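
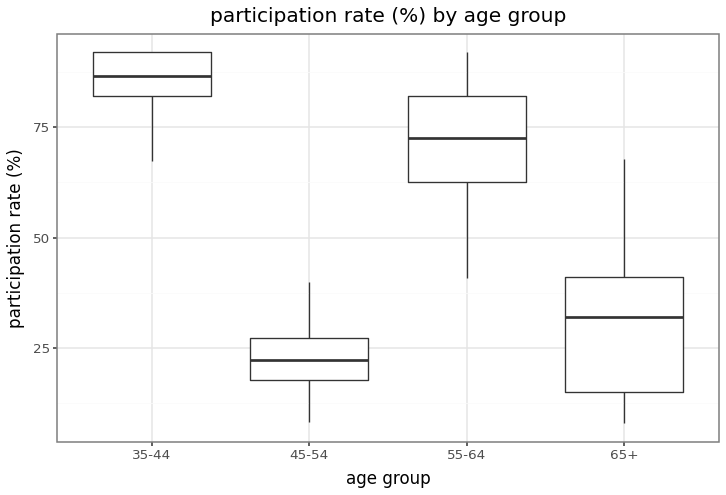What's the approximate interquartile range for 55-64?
≈ 20

Q3 ≈ 80, Q1 ≈ 60; IQR ≈ 20.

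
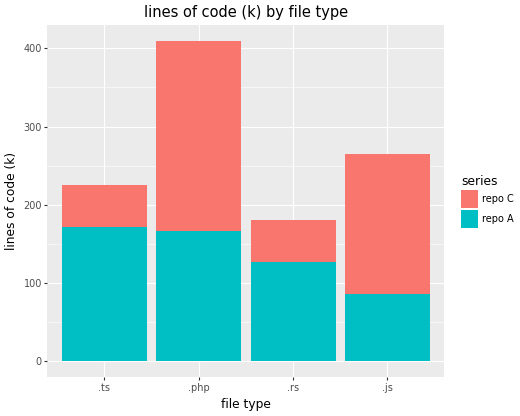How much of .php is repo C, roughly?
repo C top ≈ 400, bottom ≈ 150; segment ≈ 250.

≈ 250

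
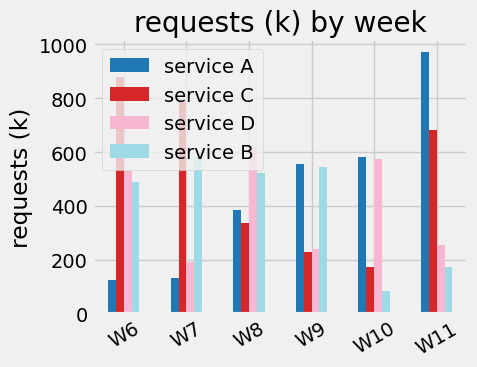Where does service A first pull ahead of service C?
W7: service A ≈ 100 vs service C ≈ 800 (not yet); W8: service A ≈ 400 vs service C ≈ 300 (first crossover).

W8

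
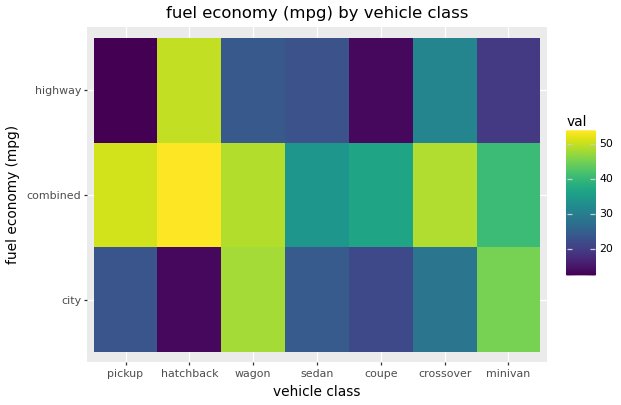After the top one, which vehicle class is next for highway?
crossover

Top 3 for highway: hatchback ≈ 50, crossover ≈ 30, wagon ≈ 25.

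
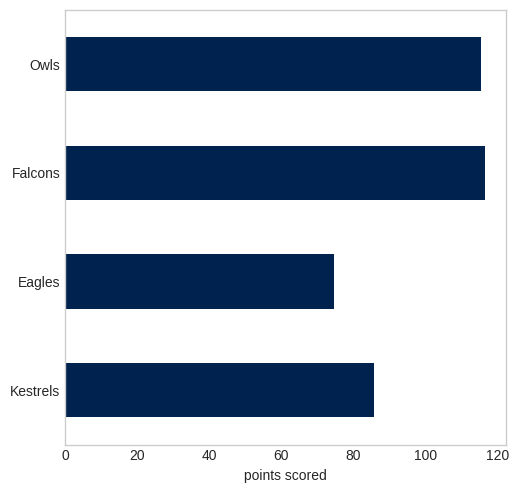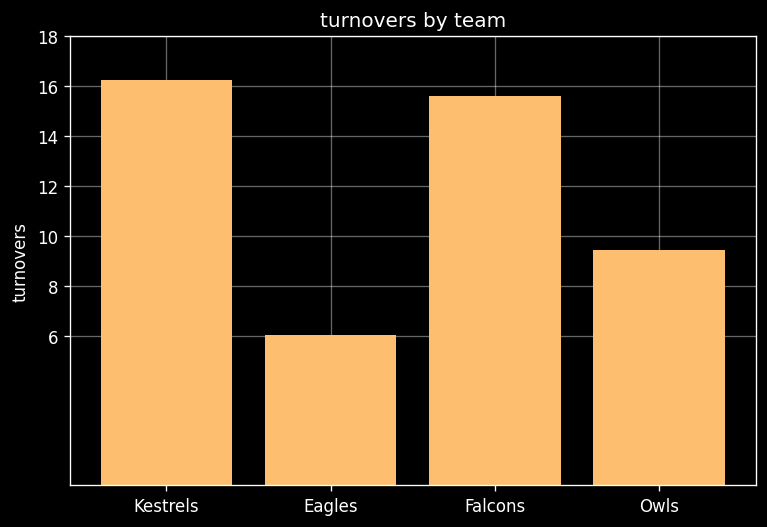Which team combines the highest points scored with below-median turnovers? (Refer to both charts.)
Chart 2 median turnovers ≈ 12; below-median teams: Eagles, Owls. Among those, Owls has the highest points scored (≈ 120).

Owls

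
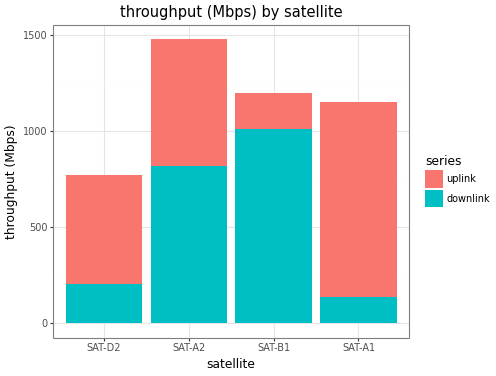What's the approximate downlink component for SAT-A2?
≈ 800

downlink top ≈ 800, bottom ≈ 0; segment ≈ 800.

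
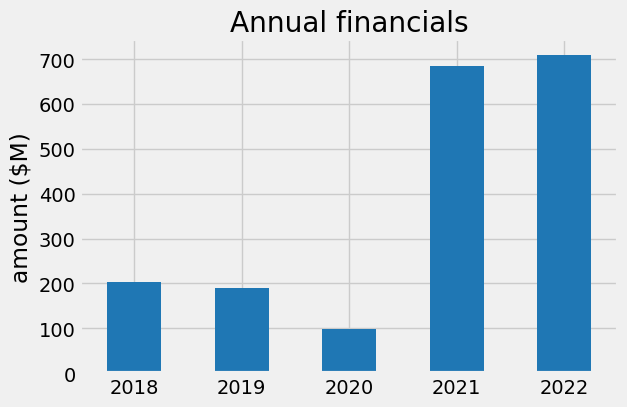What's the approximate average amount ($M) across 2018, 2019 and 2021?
≈ 367

(200 + 200 + 700) / 3 ≈ 367.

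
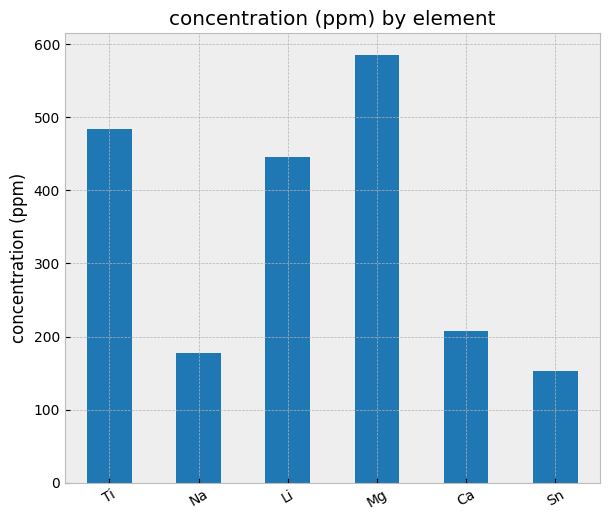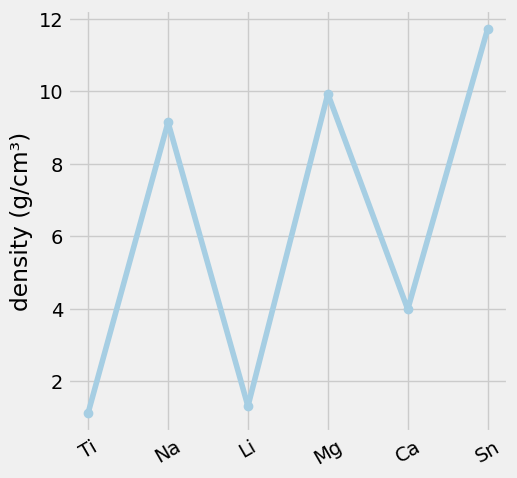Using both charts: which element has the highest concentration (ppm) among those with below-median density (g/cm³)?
Chart 2 median density (g/cm³) ≈ 6; below-median elements: Ti, Li, Ca. Among those, Ti has the highest concentration (ppm) (≈ 500).

Ti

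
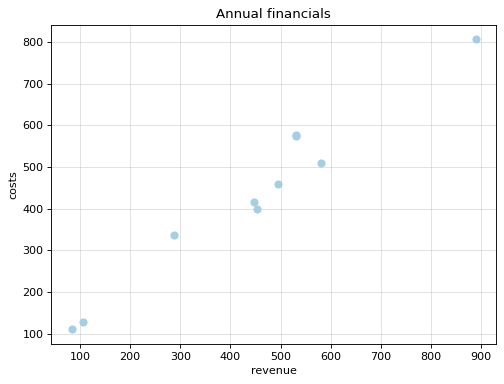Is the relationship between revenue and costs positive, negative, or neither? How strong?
positive, strong

Points are positively correlated; strong (|r| ≈ 1.0).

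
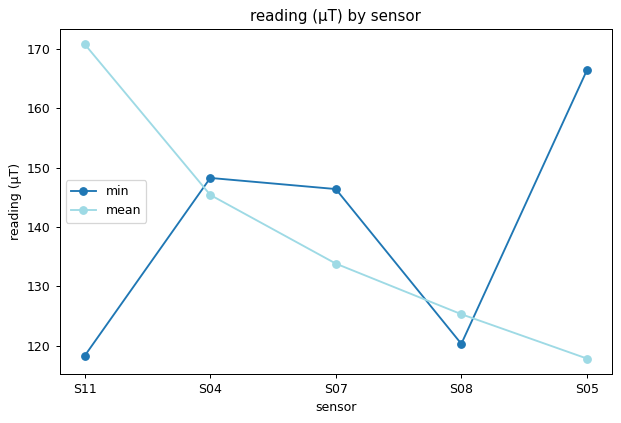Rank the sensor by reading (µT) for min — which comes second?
Top 3 for min: S05 ≈ 165, S04 ≈ 150, S07 ≈ 145.

S04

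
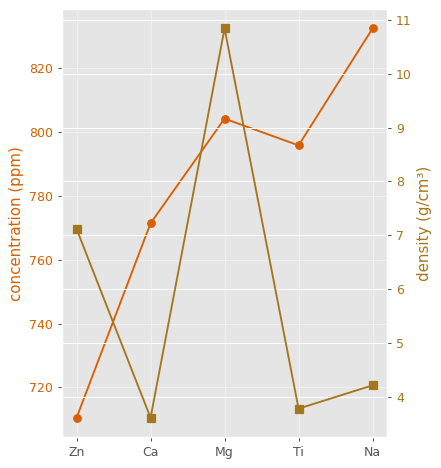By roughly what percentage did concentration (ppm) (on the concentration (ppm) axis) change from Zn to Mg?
Zn ≈ 720, Mg ≈ 800; (800 − 720) / 720 ≈ +11.1%.

≈ +11.1%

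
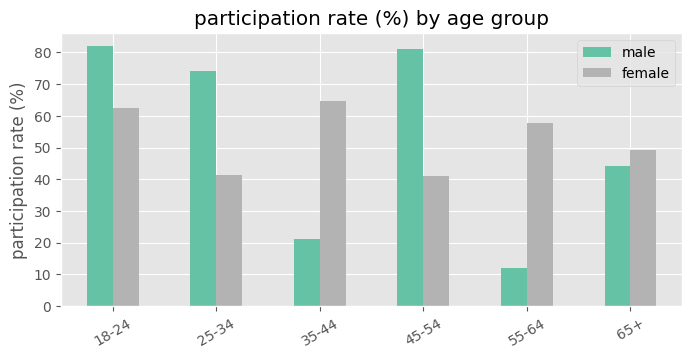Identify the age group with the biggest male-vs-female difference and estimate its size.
55-64, ≈ 50 %

55-64: male ≈ 10, female ≈ 60 → gap ≈ 50. Next-largest (35-44) is only ≈ 40.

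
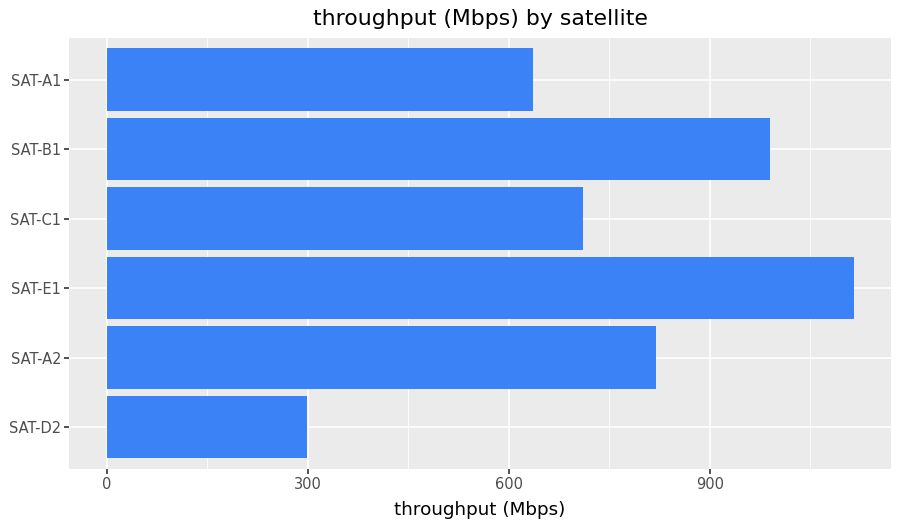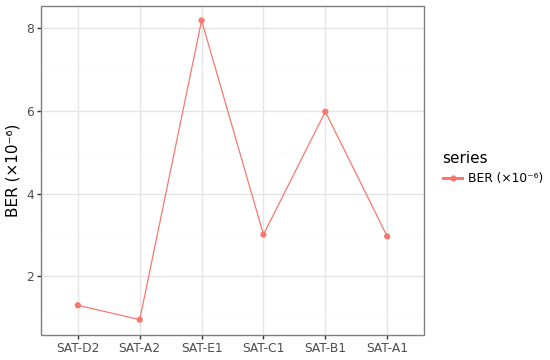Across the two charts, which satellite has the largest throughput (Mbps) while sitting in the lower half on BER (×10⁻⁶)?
Chart 2 median BER (×10⁻⁶) ≈ 3; below-median satellites: SAT-D2, SAT-A2, SAT-A1. Among those, SAT-A2 has the highest throughput (Mbps) (≈ 800).

SAT-A2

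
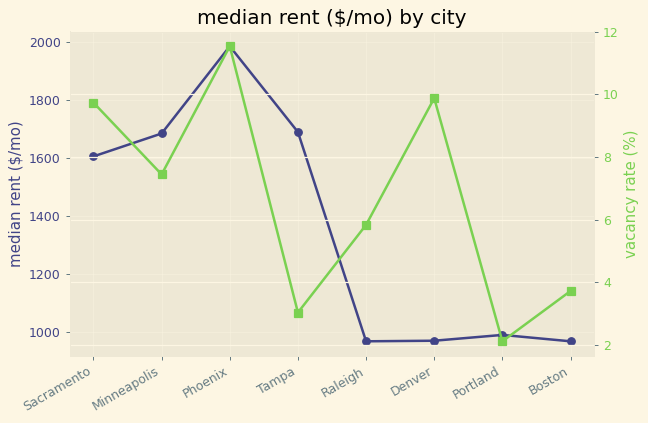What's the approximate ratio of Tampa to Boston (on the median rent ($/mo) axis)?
≈ 1.7×

Tampa ≈ 1700, Boston ≈ 1000; 1700/1000 ≈ 1.7.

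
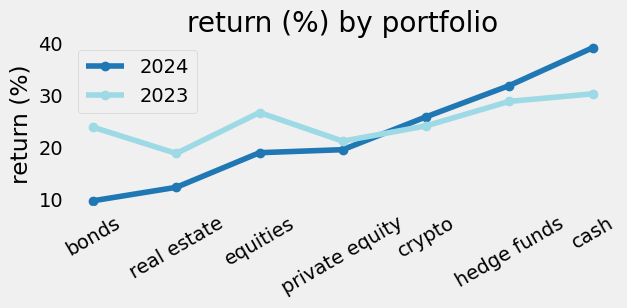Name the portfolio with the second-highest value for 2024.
Top 3 for 2024: cash ≈ 40, hedge funds ≈ 30, crypto ≈ 25.

hedge funds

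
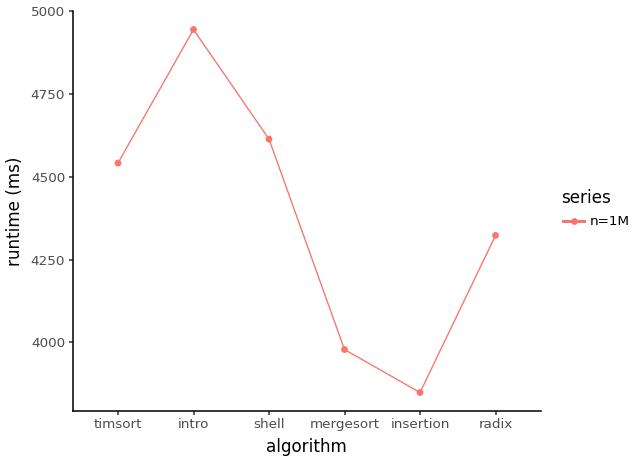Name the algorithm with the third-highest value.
timsort

Top 4: intro ≈ 4900, shell ≈ 4600, timsort ≈ 4500, radix ≈ 4300.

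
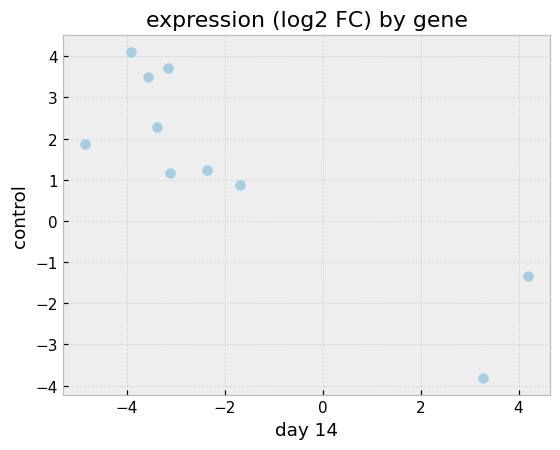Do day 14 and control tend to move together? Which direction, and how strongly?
negative, strong

Points are negatively correlated; strong (|r| ≈ 0.9).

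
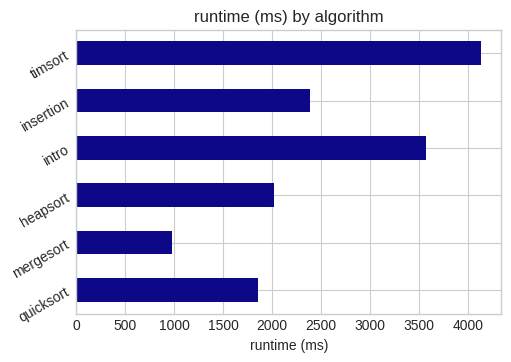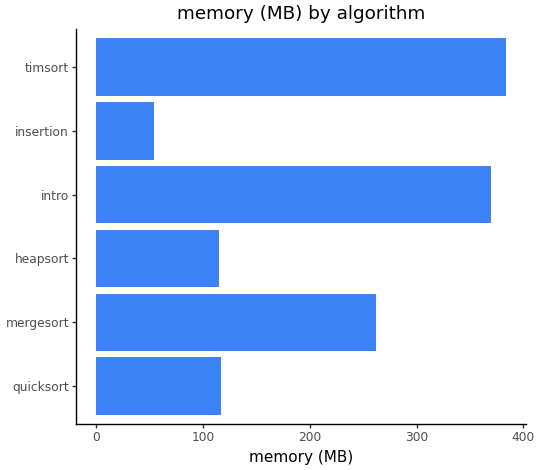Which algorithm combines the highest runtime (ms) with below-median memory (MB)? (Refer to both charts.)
insertion

Chart 2 median memory (MB) ≈ 200; below-median algorithms: quicksort, heapsort, insertion. Among those, insertion has the highest runtime (ms) (≈ 2500).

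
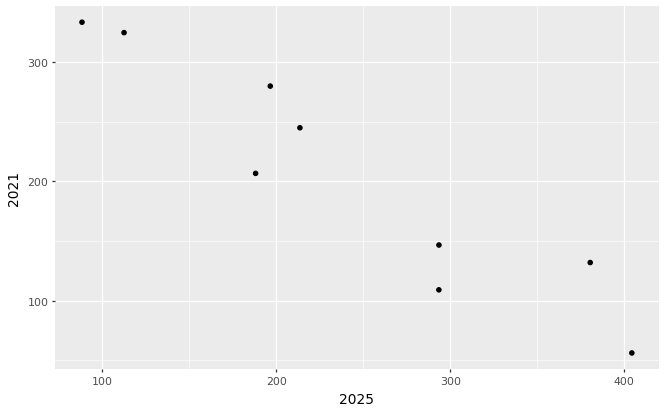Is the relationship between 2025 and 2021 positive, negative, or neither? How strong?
negative, strong

Points are negatively correlated; strong (|r| ≈ 0.9).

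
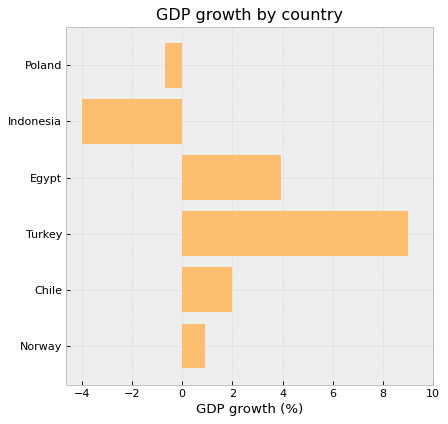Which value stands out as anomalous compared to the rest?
Turkey

Turkey ≈ 8; the rest sit between ≈ -4 and ≈ 4.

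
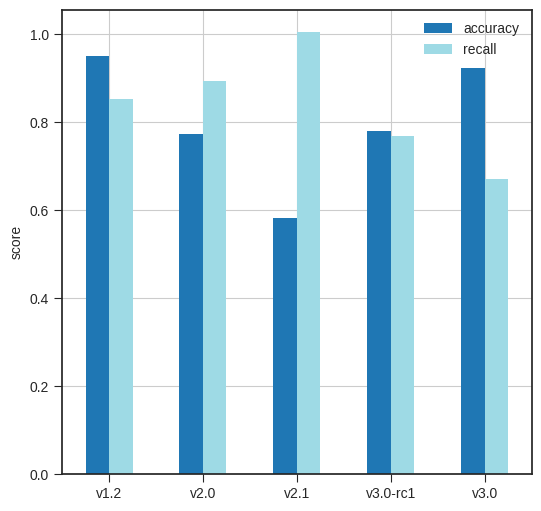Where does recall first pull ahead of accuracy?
v2.0

v1.2: recall ≈ 0.9 vs accuracy ≈ 0.9 (not yet); v2.0: recall ≈ 0.9 vs accuracy ≈ 0.8 (first crossover).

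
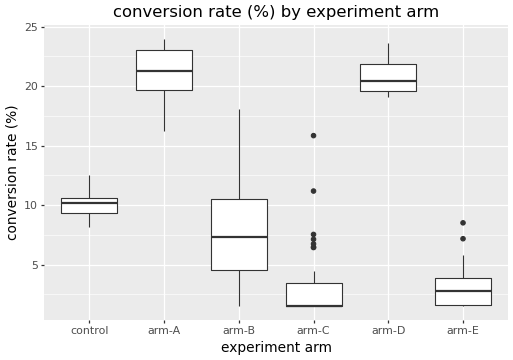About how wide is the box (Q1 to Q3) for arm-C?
≈ 2

Q3 ≈ 4, Q1 ≈ 2; IQR ≈ 2.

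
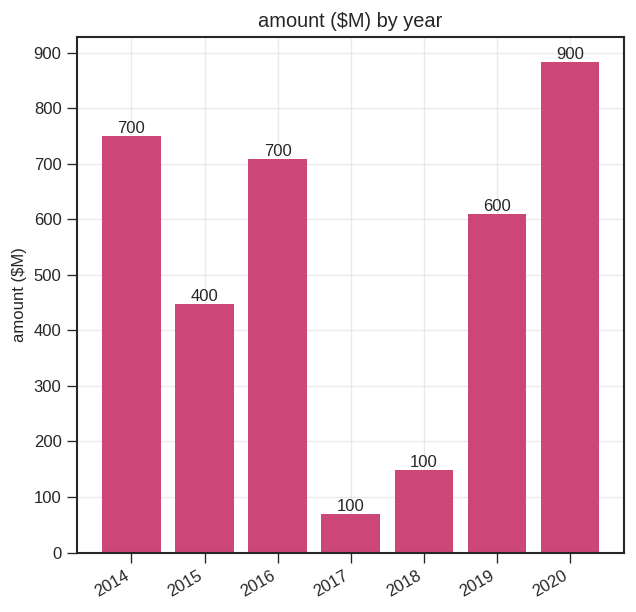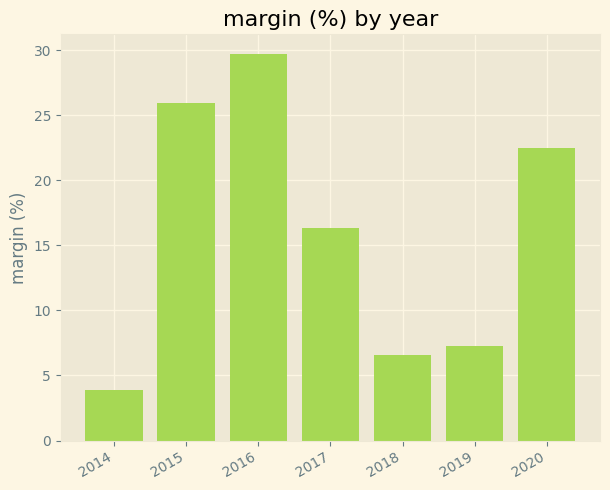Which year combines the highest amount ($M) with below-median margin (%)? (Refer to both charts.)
Chart 2 median margin (%) ≈ 15; below-median years: 2014, 2018, 2019. Among those, 2014 has the highest amount ($M) (≈ 700).

2014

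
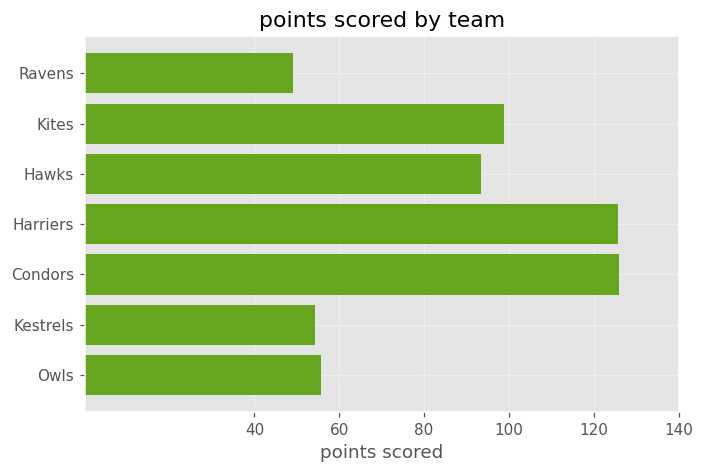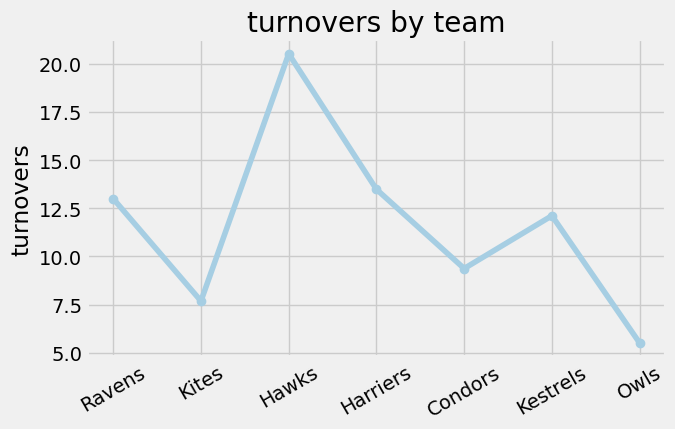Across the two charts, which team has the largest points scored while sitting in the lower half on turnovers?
Chart 2 median turnovers ≈ 12; below-median teams: Kites, Condors, Owls. Among those, Condors has the highest points scored (≈ 120).

Condors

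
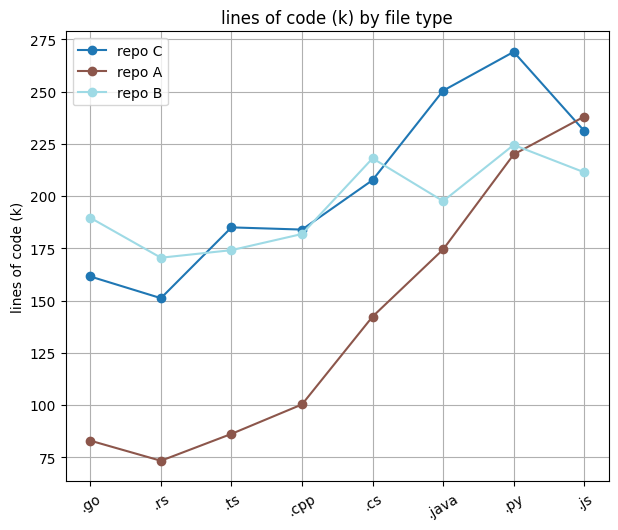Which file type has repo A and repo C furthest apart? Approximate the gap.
.ts, ≈ 100 k

.ts: repo A ≈ 80, repo C ≈ 180 → gap ≈ 100. Next-largest (.cpp) is only ≈ 80.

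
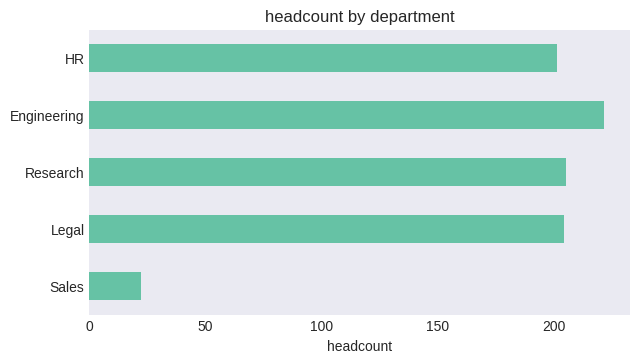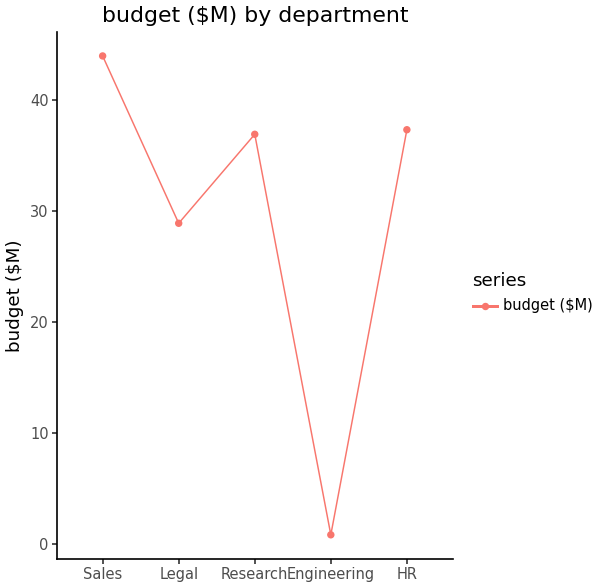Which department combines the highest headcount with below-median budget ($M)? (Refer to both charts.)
Engineering

Chart 2 median budget ($M) ≈ 35; below-median departments: Legal, Engineering. Among those, Engineering has the highest headcount (≈ 225).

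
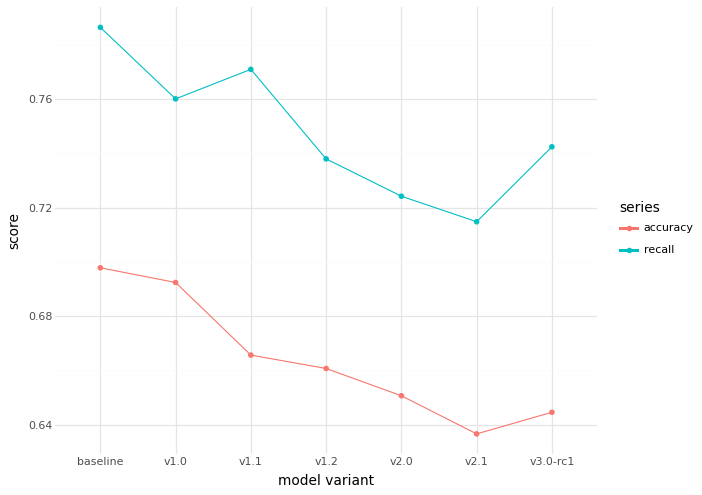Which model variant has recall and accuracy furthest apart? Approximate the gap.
v1.1, ≈ 0.12

v1.1: recall ≈ 0.78, accuracy ≈ 0.66 → gap ≈ 0.12. Next-largest (v3.0-rc1) is only ≈ 0.10.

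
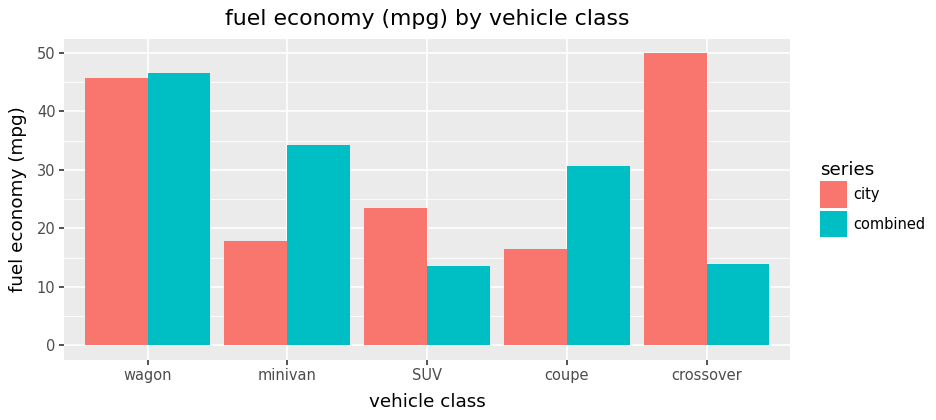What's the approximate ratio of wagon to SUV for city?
≈ 1.8×

wagon ≈ 45, SUV ≈ 25; 45/25 ≈ 1.8.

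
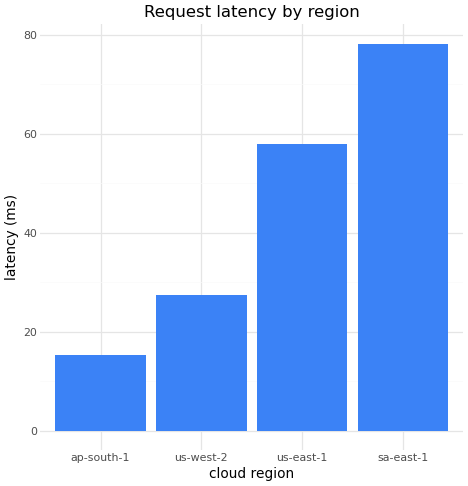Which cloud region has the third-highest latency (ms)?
Top 4: sa-east-1 ≈ 80, us-east-1 ≈ 60, us-west-2 ≈ 30, ap-south-1 ≈ 20.

us-west-2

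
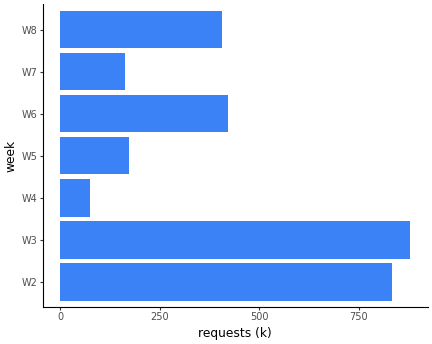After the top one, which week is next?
Top 3: W3 ≈ 900, W2 ≈ 800, W6 ≈ 400.

W2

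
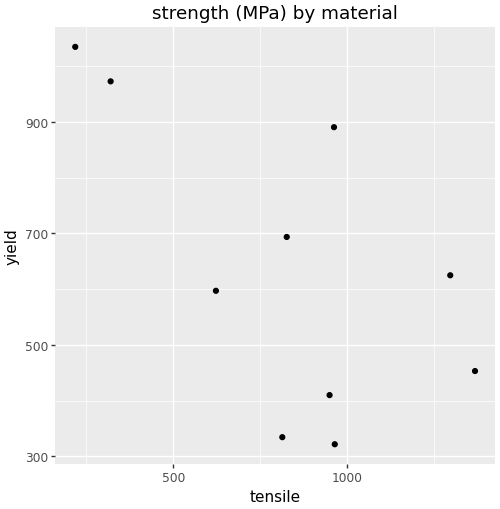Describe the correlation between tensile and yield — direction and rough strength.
negative, moderate

Points are negatively correlated; moderate (|r| ≈ 0.6).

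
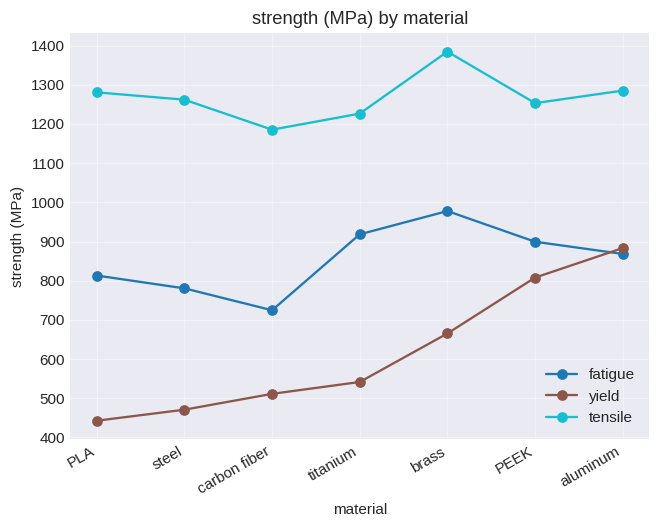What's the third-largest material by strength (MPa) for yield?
brass

Top 4 for yield: aluminum ≈ 900, PEEK ≈ 800, brass ≈ 700, titanium ≈ 500.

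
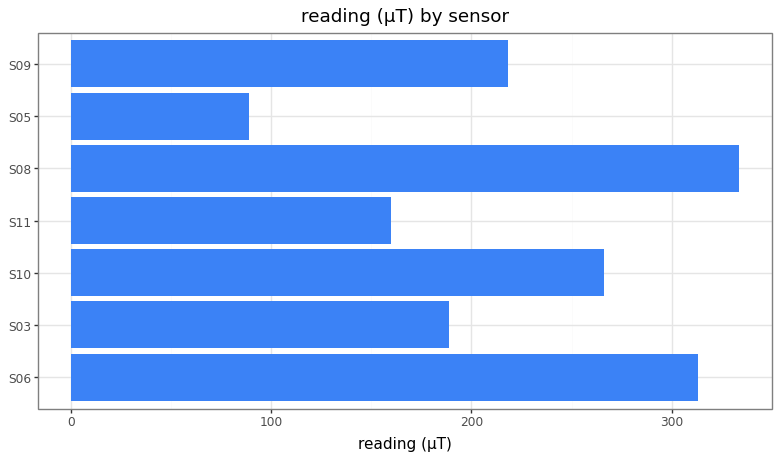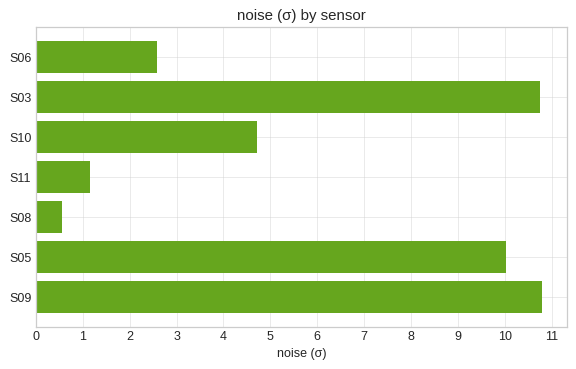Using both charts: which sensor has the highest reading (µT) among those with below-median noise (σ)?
Chart 2 median noise (σ) ≈ 5; below-median sensors: S06, S11, S08. Among those, S08 has the highest reading (µT) (≈ 350).

S08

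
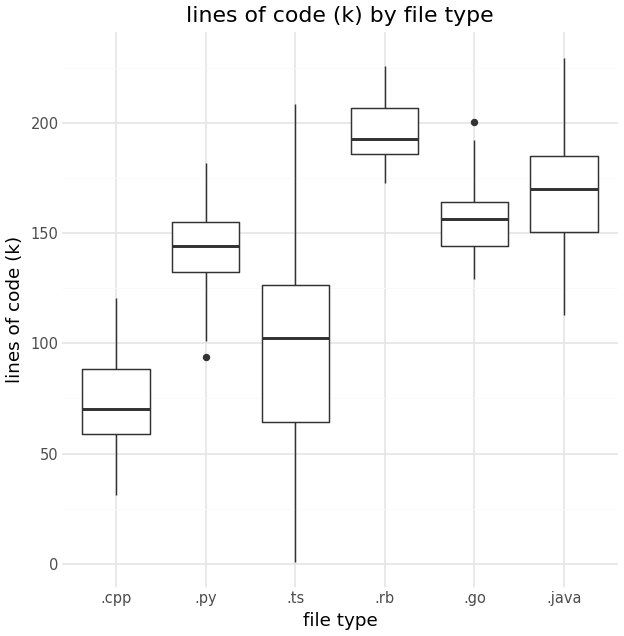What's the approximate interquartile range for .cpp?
Q3 ≈ 90, Q1 ≈ 60; IQR ≈ 30.

≈ 30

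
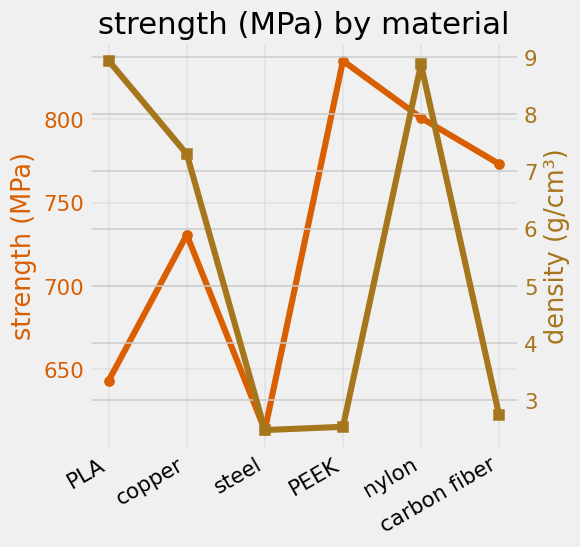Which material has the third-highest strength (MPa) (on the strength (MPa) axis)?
Top 4 (on the strength (MPa) axis): PEEK ≈ 840, nylon ≈ 800, carbon fiber ≈ 780, copper ≈ 740.

carbon fiber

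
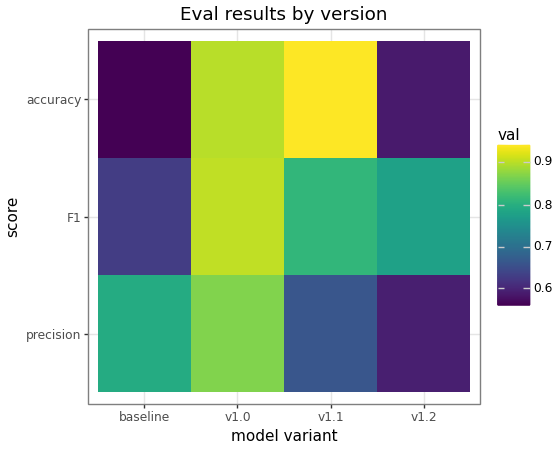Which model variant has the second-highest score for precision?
baseline

Top 3 for precision: v1.0 ≈ 0.85, baseline ≈ 0.80, v1.1 ≈ 0.65.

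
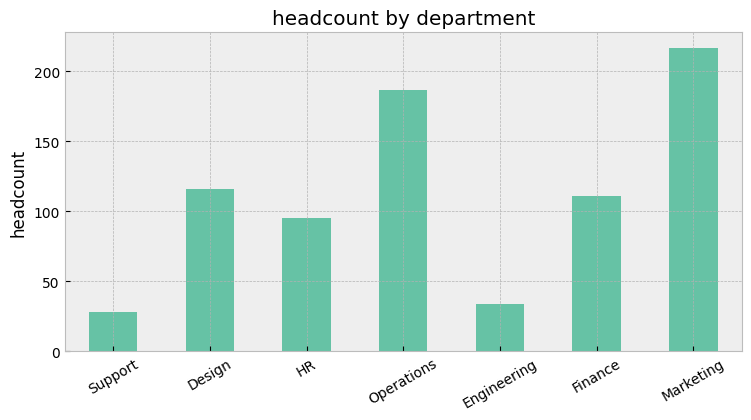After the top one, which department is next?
Operations

Top 3: Marketing ≈ 220, Operations ≈ 180, Design ≈ 120.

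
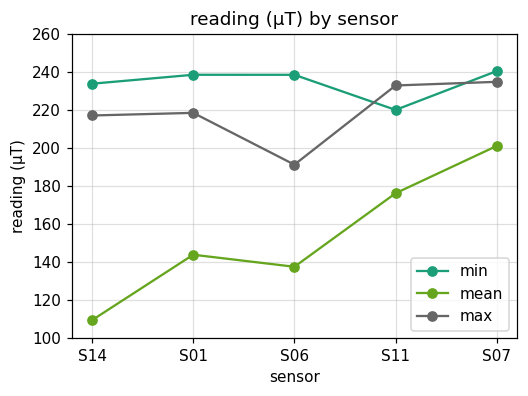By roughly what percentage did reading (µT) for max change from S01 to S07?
S01 ≈ 220, S07 ≈ 240; (240 − 220) / 220 ≈ +9.1%.

≈ +9.1%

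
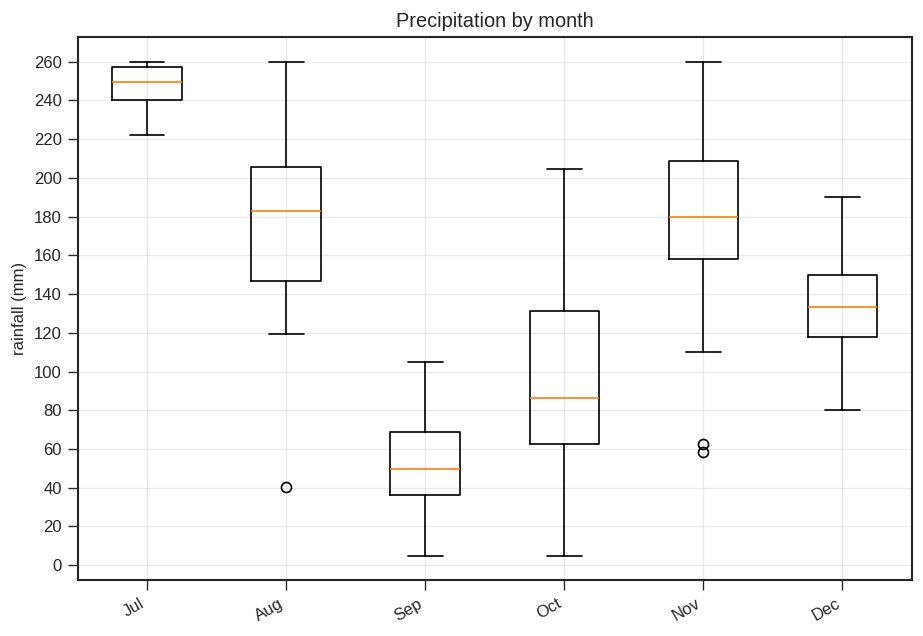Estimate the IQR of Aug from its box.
≈ 60

Q3 ≈ 200, Q1 ≈ 140; IQR ≈ 60.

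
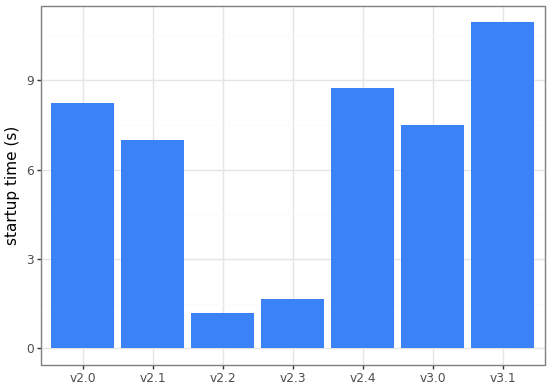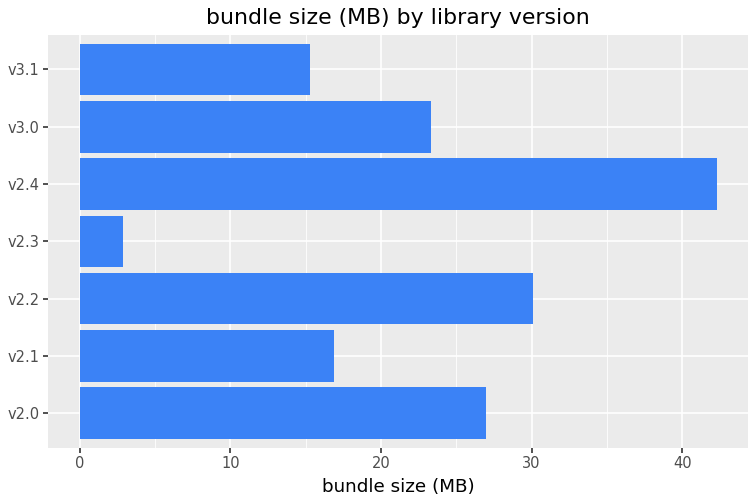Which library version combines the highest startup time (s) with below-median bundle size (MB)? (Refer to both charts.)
Chart 2 median bundle size (MB) ≈ 25; below-median library versions: v2.1, v2.3, v3.1. Among those, v3.1 has the highest startup time (s) (≈ 10).

v3.1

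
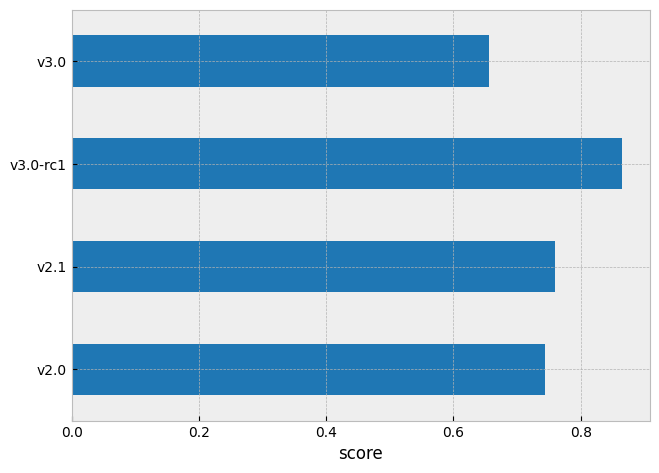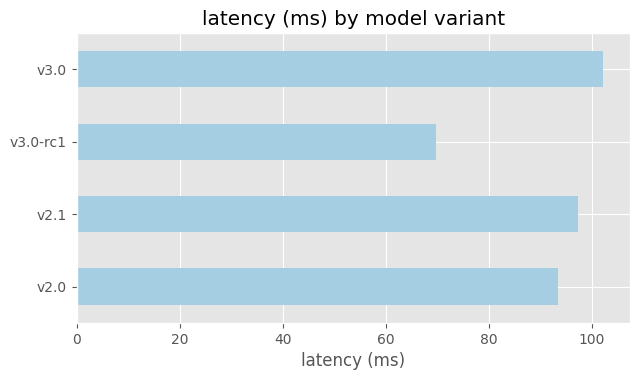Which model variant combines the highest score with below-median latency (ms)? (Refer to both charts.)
Chart 2 median latency (ms) ≈ 100; below-median model variants: v2.0, v3.0-rc1. Among those, v3.0-rc1 has the highest score (≈ 0.9).

v3.0-rc1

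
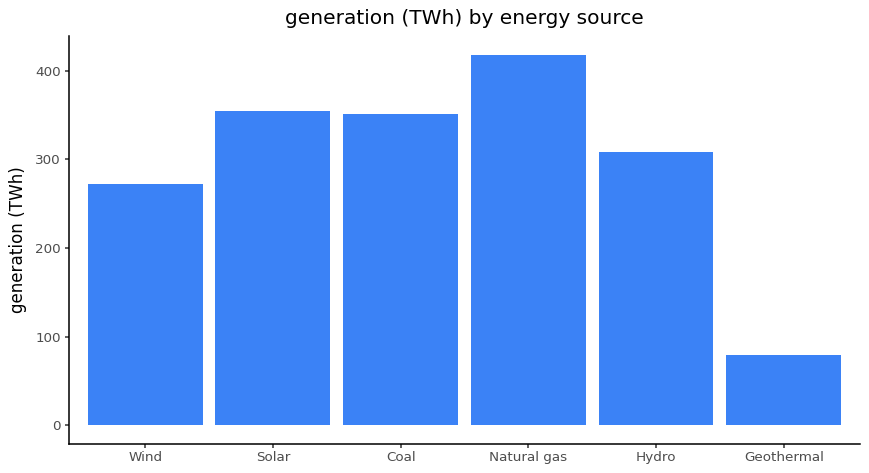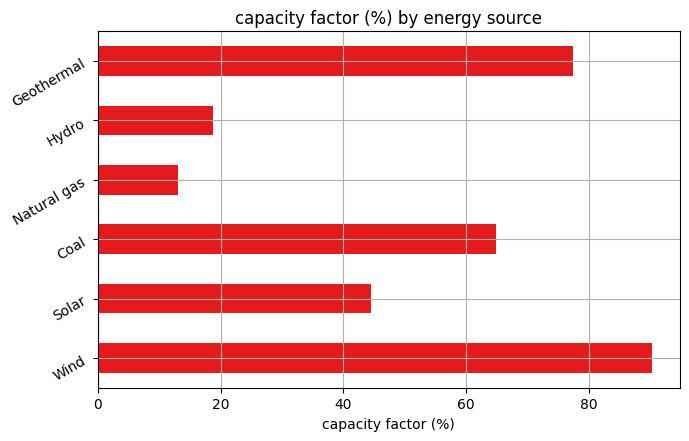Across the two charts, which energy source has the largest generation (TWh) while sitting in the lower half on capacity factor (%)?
Chart 2 median capacity factor (%) ≈ 50; below-median energy sources: Solar, Natural gas, Hydro. Among those, Natural gas has the highest generation (TWh) (≈ 400).

Natural gas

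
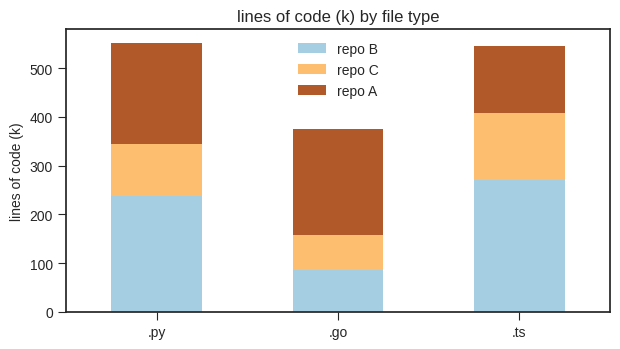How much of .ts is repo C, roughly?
repo C top ≈ 400, bottom ≈ 250; segment ≈ 150.

≈ 150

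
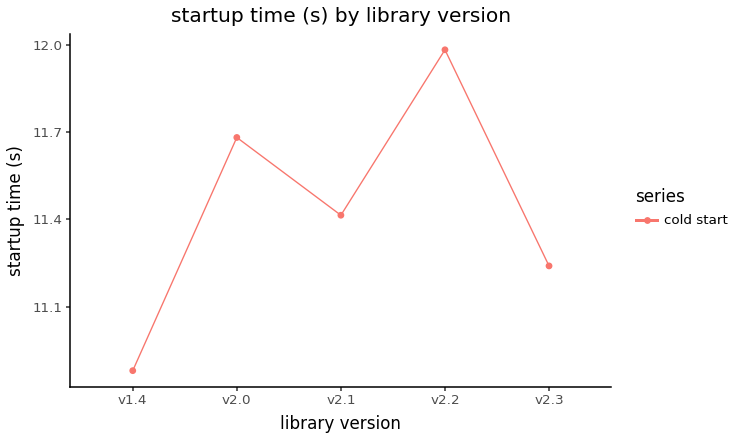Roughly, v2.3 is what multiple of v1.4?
v2.3 ≈ 11.2, v1.4 ≈ 10.9; 11.2/10.9 ≈ 1.03.

≈ 1.03×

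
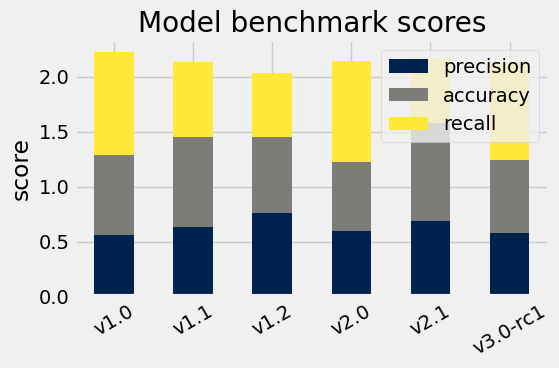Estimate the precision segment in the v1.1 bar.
precision top ≈ 0.6, bottom ≈ 0.0; segment ≈ 0.6.

≈ 0.6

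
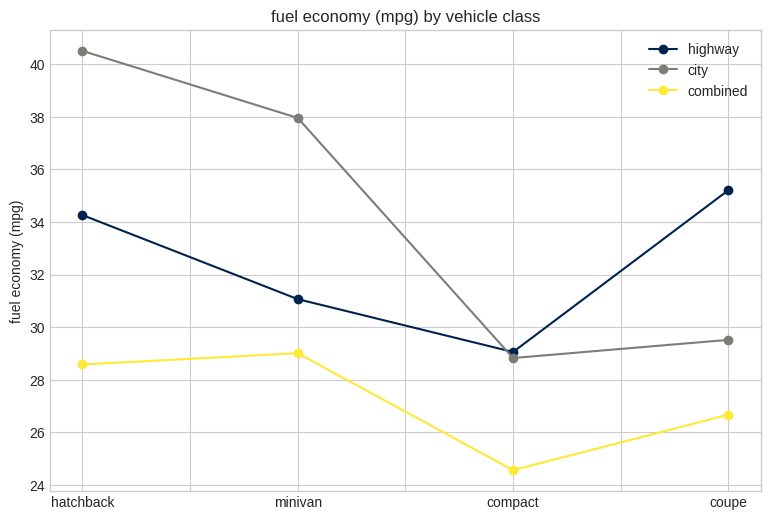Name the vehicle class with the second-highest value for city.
minivan

Top 3 for city: hatchback ≈ 40, minivan ≈ 38, coupe ≈ 30.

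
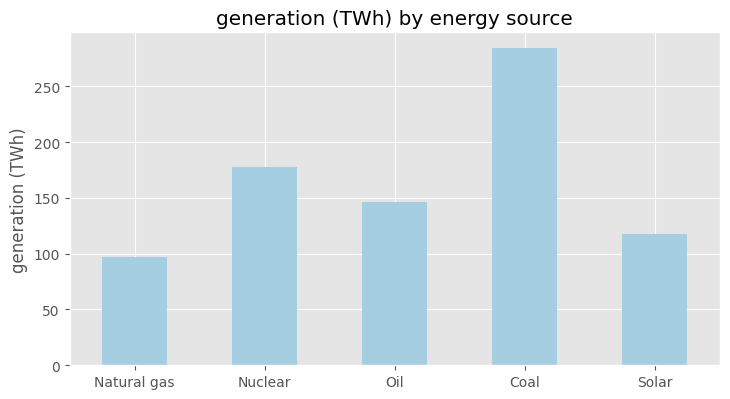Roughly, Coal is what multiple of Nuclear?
≈ 1.57×

Coal ≈ 275, Nuclear ≈ 175; 275/175 ≈ 1.57.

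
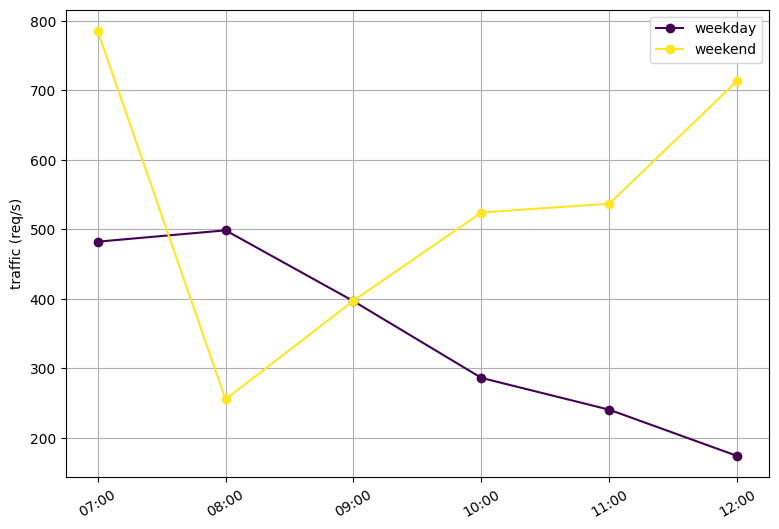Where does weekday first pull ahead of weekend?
07:00: weekday ≈ 500 vs weekend ≈ 800 (not yet); 08:00: weekday ≈ 500 vs weekend ≈ 300 (first crossover).

08:00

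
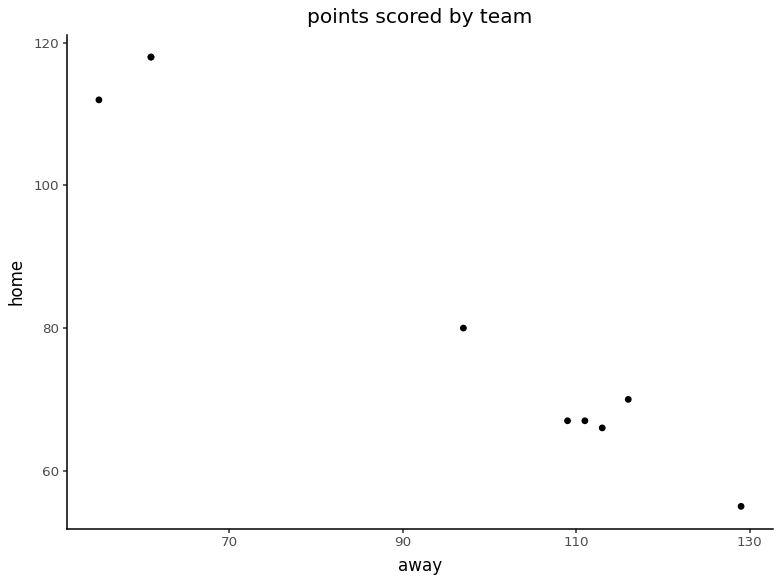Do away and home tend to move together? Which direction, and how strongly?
negative, strong

Points are negatively correlated; strong (|r| ≈ 1.0).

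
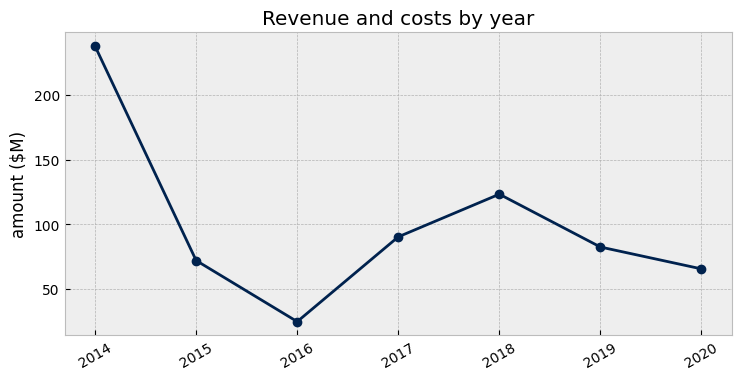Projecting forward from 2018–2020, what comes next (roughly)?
≈ 30

Last three: 120, 80, 60 → slope ≈ -30/step → next ≈ 30.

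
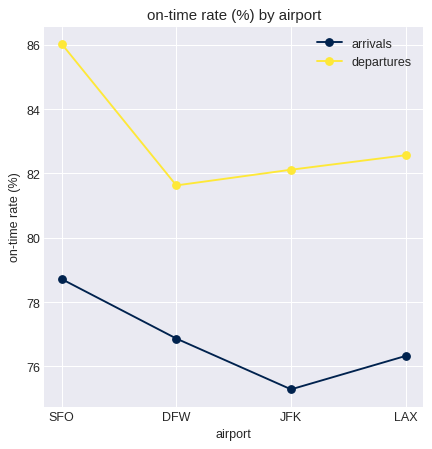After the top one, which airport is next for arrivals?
Top 3 for arrivals: SFO ≈ 79, DFW ≈ 77, LAX ≈ 76.

DFW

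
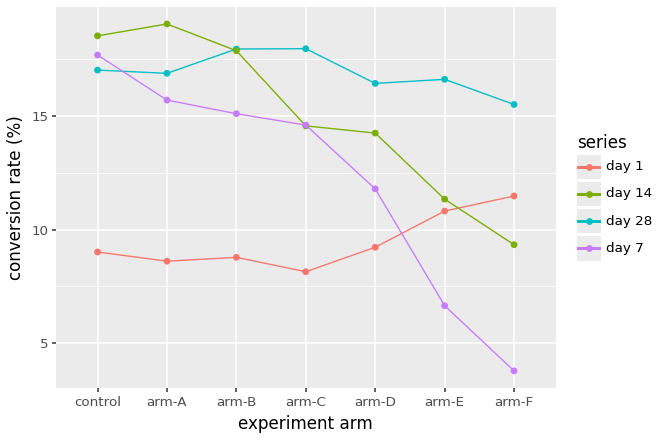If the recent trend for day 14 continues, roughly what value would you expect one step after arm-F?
Last three: 14, 12, 10 → slope ≈ -2/step → next ≈ 8.

≈ 8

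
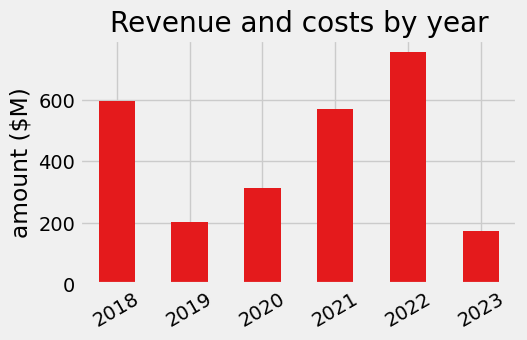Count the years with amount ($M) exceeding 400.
3

Above 400: 2018, 2021, 2022.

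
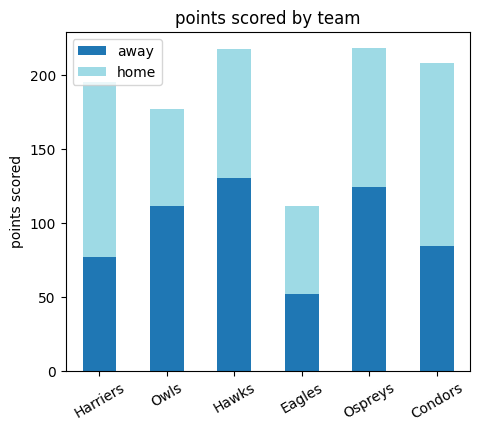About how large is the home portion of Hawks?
≈ 100

home top ≈ 220, bottom ≈ 120; segment ≈ 100.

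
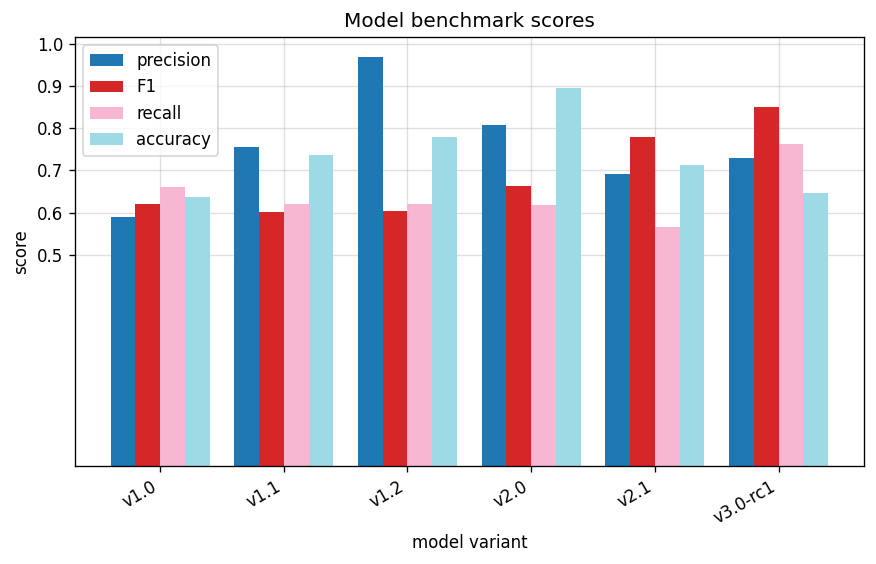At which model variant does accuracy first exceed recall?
v1.0: accuracy ≈ 0.6 vs recall ≈ 0.7 (not yet); v1.1: accuracy ≈ 0.7 vs recall ≈ 0.6 (first crossover).

v1.1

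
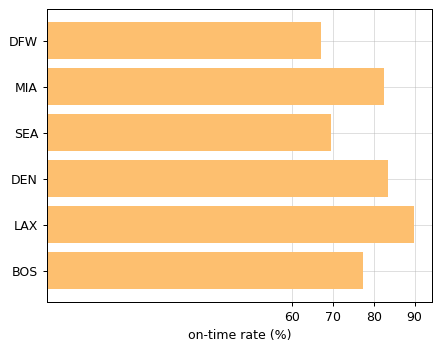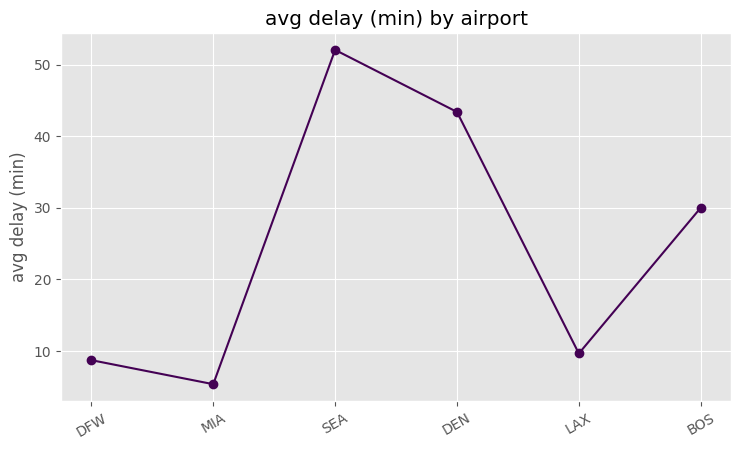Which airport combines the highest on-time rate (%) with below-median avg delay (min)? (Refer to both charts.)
LAX

Chart 2 median avg delay (min) ≈ 20; below-median airports: DFW, MIA, LAX. Among those, LAX has the highest on-time rate (%) (≈ 90).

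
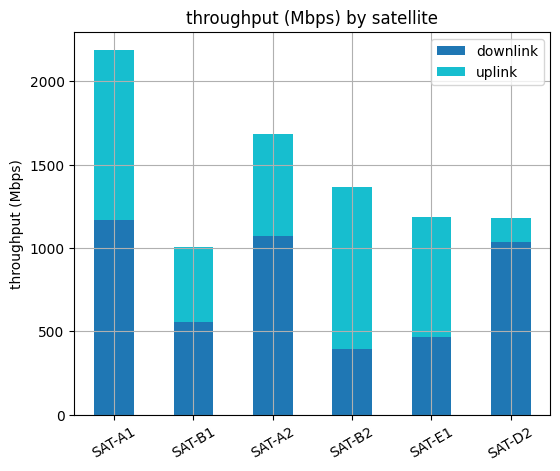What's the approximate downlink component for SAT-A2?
downlink top ≈ 1000, bottom ≈ 0; segment ≈ 1000.

≈ 1000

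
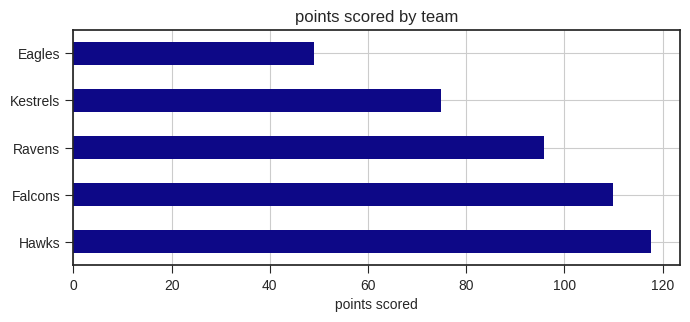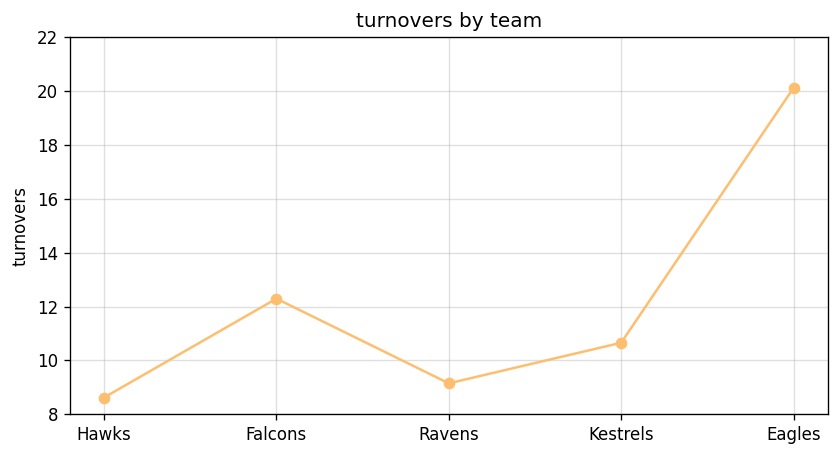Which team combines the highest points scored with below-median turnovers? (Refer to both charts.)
Hawks

Chart 2 median turnovers ≈ 10; below-median teams: Hawks, Ravens. Among those, Hawks has the highest points scored (≈ 120).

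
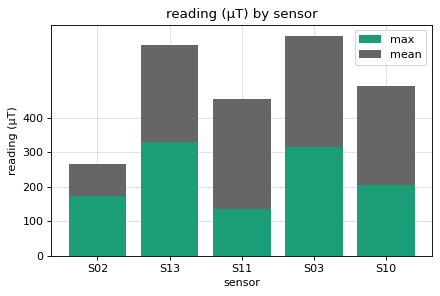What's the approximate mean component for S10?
mean top ≈ 500, bottom ≈ 200; segment ≈ 300.

≈ 300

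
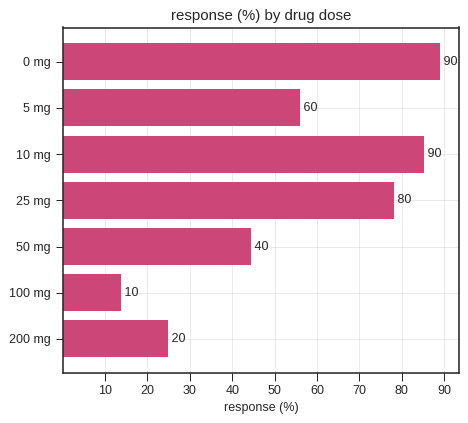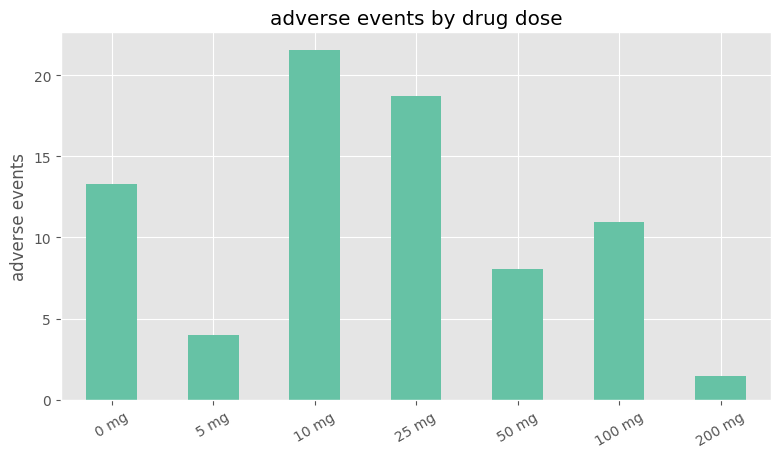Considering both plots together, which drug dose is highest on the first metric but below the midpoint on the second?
5 mg

Chart 2 median adverse events ≈ 10; below-median drug doses: 5 mg, 50 mg, 200 mg. Among those, 5 mg has the highest response (%) (≈ 60).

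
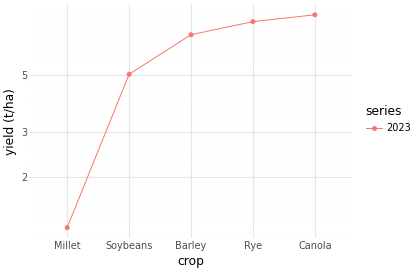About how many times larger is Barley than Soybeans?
Barley ≈ 7, Soybeans ≈ 5; 7/5 ≈ 1.4.

≈ 1.4×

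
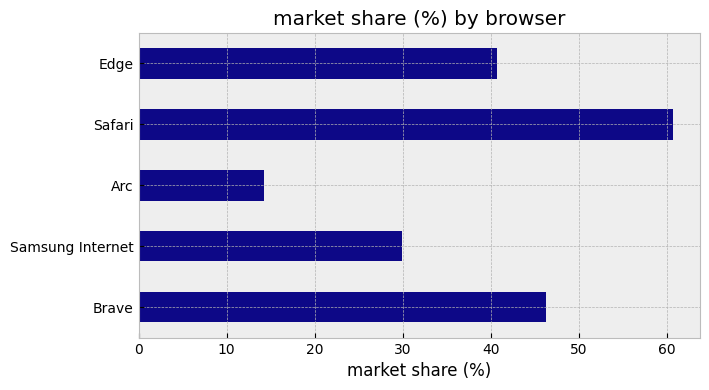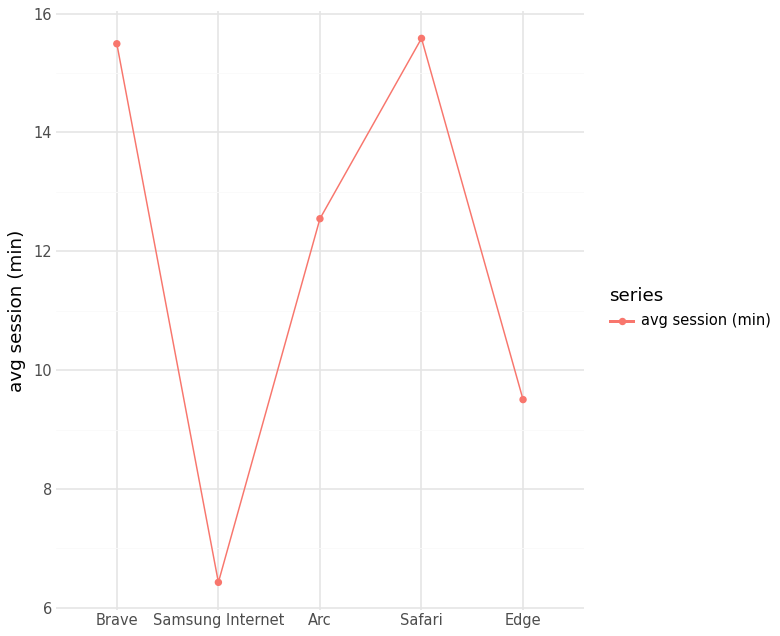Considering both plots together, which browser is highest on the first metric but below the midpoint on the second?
Edge

Chart 2 median avg session (min) ≈ 12; below-median browsers: Samsung Internet, Edge. Among those, Edge has the highest market share (%) (≈ 40).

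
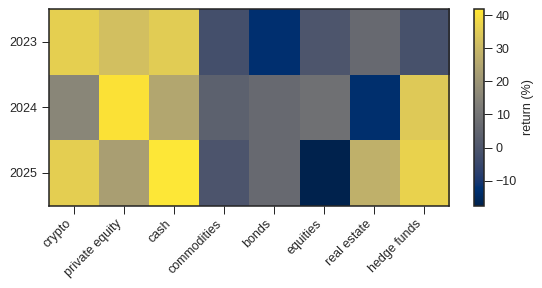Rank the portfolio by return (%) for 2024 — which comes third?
cash

Top 4 for 2024: private equity ≈ 40, hedge funds ≈ 35, cash ≈ 25, crypto ≈ 15.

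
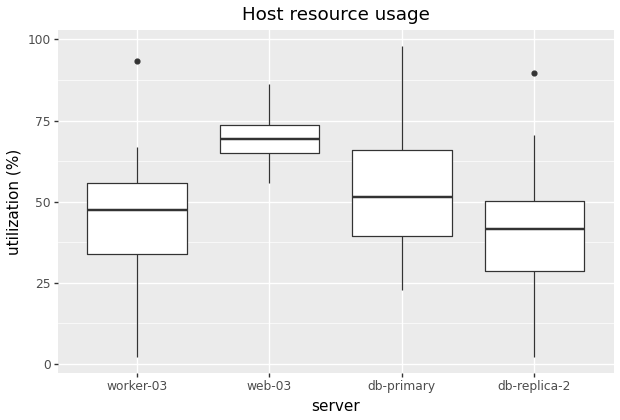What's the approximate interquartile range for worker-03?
≈ 20

Q3 ≈ 55, Q1 ≈ 35; IQR ≈ 20.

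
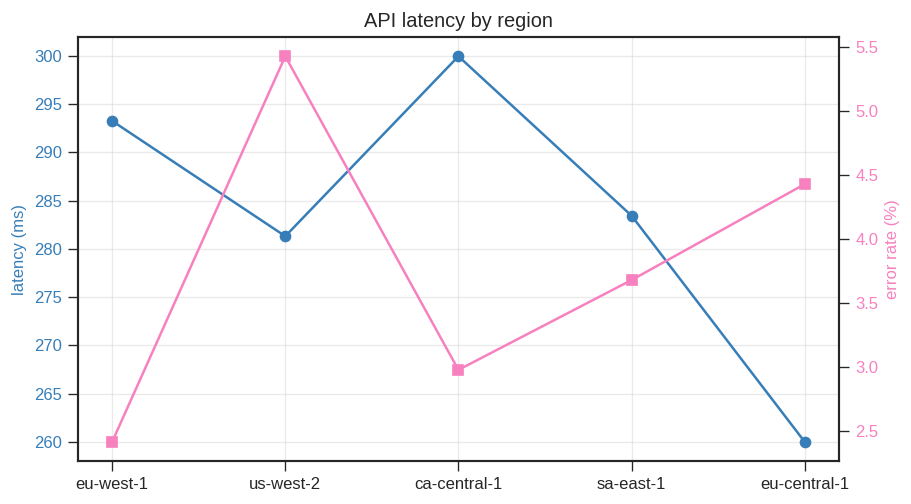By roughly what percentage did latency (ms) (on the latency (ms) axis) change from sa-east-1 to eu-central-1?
sa-east-1 ≈ 285, eu-central-1 ≈ 260; (260 − 285) / 285 ≈ -8.8%.

≈ -8.8%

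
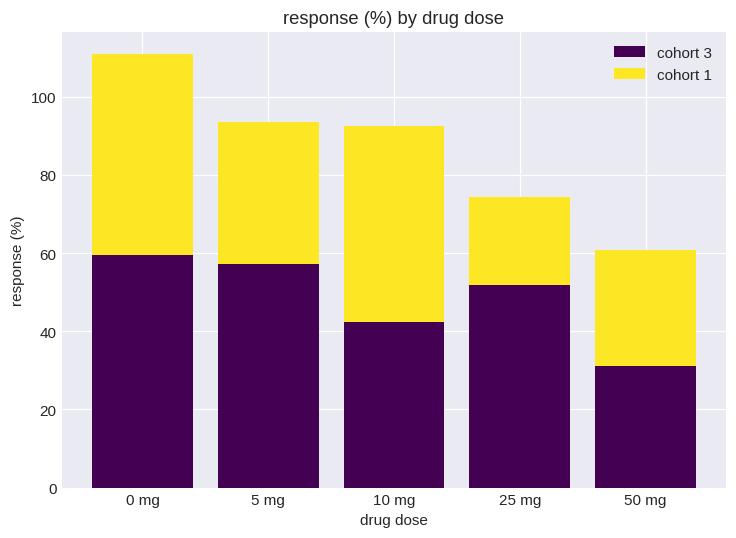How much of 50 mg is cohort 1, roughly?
≈ 30

cohort 1 top ≈ 60, bottom ≈ 30; segment ≈ 30.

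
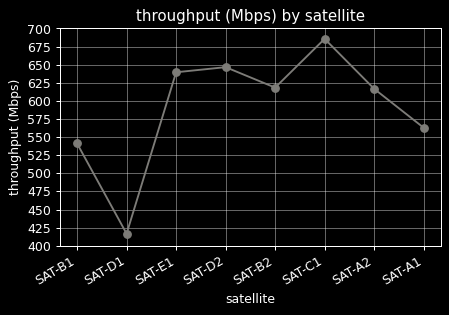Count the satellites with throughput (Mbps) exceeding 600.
5

Above 600: SAT-E1, SAT-D2, SAT-B2, SAT-C1, SAT-A2.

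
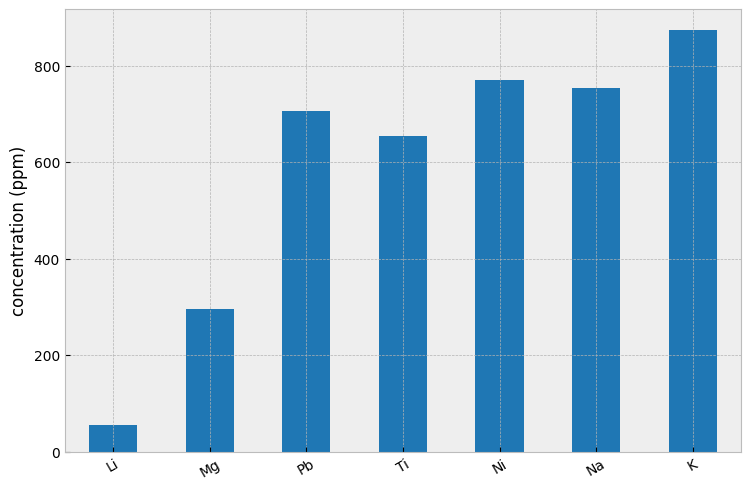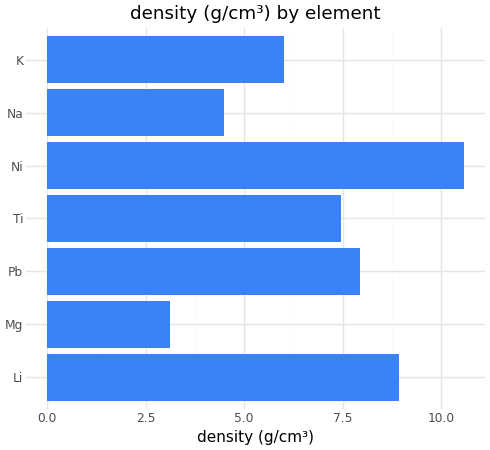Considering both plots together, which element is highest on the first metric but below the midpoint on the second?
Chart 2 median density (g/cm³) ≈ 7; below-median elements: Mg, Na, K. Among those, K has the highest concentration (ppm) (≈ 900).

K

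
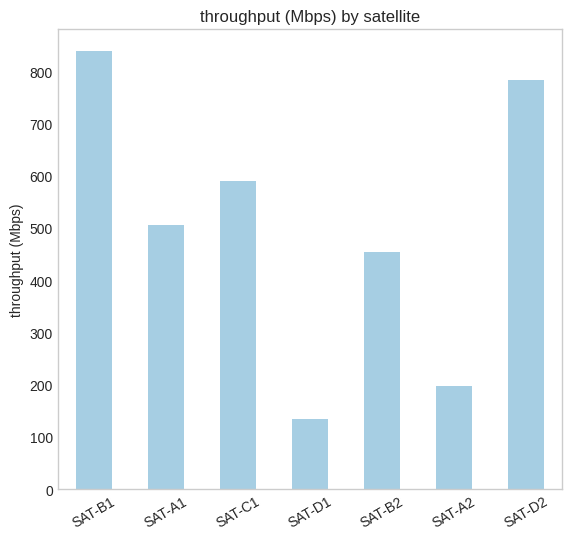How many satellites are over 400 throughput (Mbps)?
5

Above 400: SAT-B1, SAT-A1, SAT-C1, SAT-B2, SAT-D2.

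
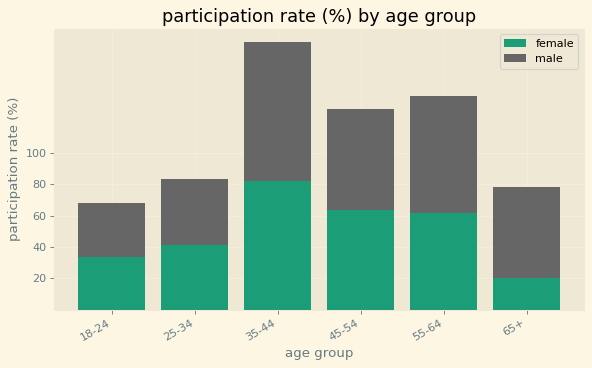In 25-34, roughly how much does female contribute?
female top ≈ 40, bottom ≈ 0; segment ≈ 40.

≈ 40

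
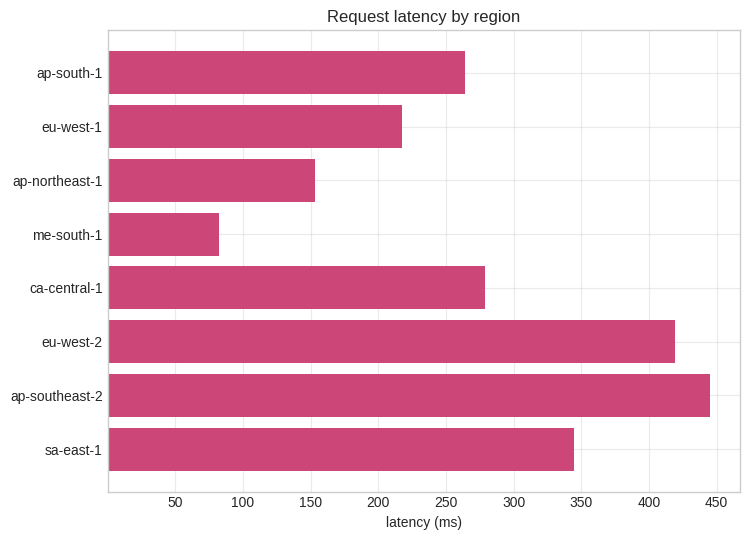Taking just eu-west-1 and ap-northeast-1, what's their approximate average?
(200 + 150) / 2 ≈ 175.

≈ 175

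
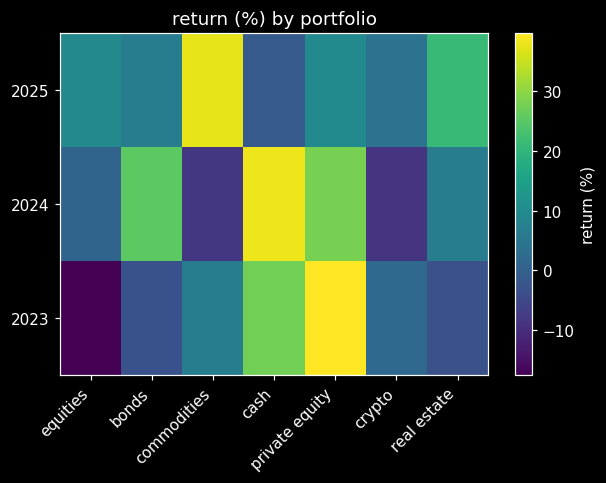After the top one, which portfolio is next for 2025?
real estate

Top 3 for 2025: commodities ≈ 40, real estate ≈ 20, private equity ≈ 10.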